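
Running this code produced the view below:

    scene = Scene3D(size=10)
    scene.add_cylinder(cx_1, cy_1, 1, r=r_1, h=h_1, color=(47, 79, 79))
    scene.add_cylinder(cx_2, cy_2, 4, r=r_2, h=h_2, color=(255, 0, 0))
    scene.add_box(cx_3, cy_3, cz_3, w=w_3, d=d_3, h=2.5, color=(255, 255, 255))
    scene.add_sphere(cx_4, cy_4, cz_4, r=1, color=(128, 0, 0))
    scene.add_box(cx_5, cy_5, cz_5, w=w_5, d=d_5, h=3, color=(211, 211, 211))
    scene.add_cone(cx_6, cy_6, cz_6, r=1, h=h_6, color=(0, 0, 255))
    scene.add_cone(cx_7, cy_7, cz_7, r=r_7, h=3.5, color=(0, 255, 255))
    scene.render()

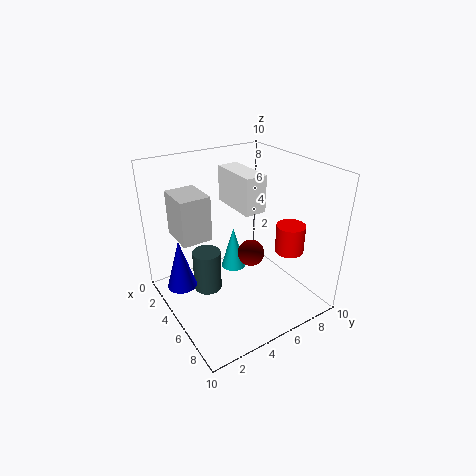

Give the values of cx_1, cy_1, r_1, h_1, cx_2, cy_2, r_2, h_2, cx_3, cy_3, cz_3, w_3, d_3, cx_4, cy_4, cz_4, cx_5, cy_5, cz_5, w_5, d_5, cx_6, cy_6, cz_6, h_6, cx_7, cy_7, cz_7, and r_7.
cx_1 = 4; cy_1 = 3; r_1 = 1; h_1 = 3; cx_2 = 7; cy_2 = 8; r_2 = 1; h_2 = 2; cx_3 = 2.5; cy_3 = 5; cz_3 = 7; w_3 = 3.5; d_3 = 1.5; cx_4 = 4.5; cy_4 = 6.5; cz_4 = 3; cx_5 = 2.5; cy_5 = 1; cz_5 = 5.5; w_5 = 2.5; d_5 = 2; cx_6 = 4; cy_6 = 1; cz_6 = 2; h_6 = 3.5; cx_7 = 2; cy_7 = 6.5; cz_7 = 0.5; r_7 = 1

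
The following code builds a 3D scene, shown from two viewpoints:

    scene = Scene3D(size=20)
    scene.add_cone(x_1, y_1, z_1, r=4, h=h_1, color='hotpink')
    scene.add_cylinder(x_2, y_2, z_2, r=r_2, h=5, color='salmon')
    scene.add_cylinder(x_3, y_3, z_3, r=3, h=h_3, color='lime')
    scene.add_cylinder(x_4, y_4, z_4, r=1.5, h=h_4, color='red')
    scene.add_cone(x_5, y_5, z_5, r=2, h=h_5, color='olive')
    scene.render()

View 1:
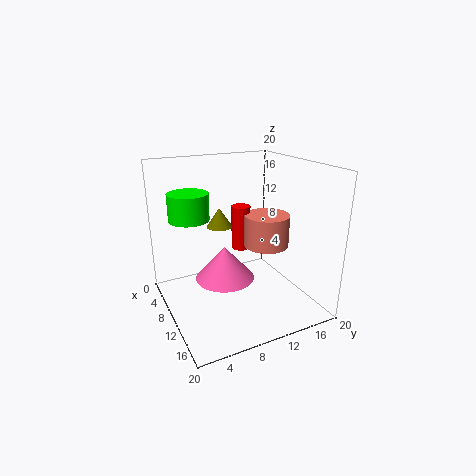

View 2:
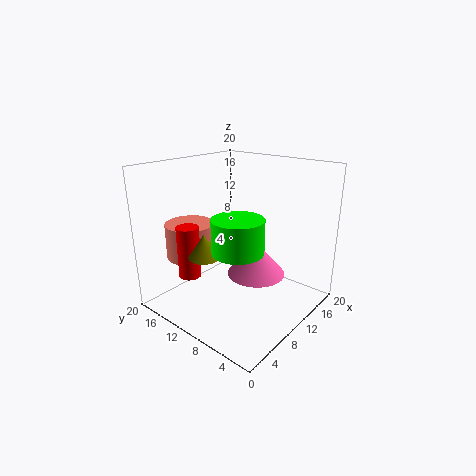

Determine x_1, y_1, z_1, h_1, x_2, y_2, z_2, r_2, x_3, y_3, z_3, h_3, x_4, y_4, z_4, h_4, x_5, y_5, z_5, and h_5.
x_1 = 11, y_1 = 7.5, z_1 = 5, h_1 = 4.5, x_2 = 7, y_2 = 16.5, z_2 = 6.5, r_2 = 3.5, x_3 = 4, y_3 = 5, z_3 = 11.5, h_3 = 4, x_4 = 4, y_4 = 13.5, z_4 = 5.5, h_4 = 7, x_5 = 3.5, y_5 = 10, z_5 = 9.5, h_5 = 3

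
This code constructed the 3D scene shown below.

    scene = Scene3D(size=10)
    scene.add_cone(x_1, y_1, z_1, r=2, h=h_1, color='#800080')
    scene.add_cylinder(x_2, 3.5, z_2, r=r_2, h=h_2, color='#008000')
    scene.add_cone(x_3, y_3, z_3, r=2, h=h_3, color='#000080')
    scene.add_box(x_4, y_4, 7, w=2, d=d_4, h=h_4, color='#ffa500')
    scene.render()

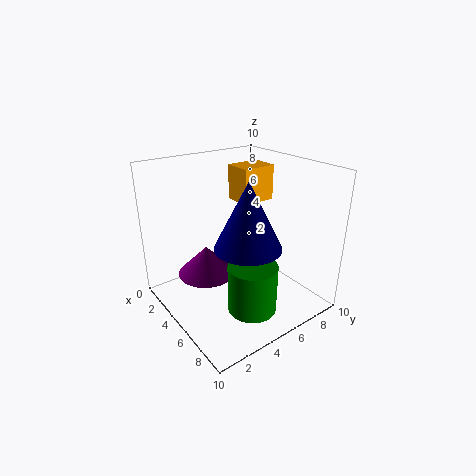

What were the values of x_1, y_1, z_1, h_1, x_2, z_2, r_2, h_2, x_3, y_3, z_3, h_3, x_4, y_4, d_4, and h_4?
x_1 = 4; y_1 = 3; z_1 = 2.5; h_1 = 2; x_2 = 8.5; z_2 = 2; r_2 = 1.5; h_2 = 3; x_3 = 8; y_3 = 3.5; z_3 = 6; h_3 = 4; x_4 = 2.5; y_4 = 6; d_4 = 2.5; h_4 = 2.5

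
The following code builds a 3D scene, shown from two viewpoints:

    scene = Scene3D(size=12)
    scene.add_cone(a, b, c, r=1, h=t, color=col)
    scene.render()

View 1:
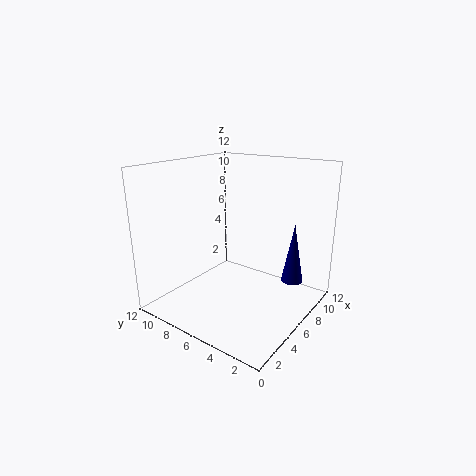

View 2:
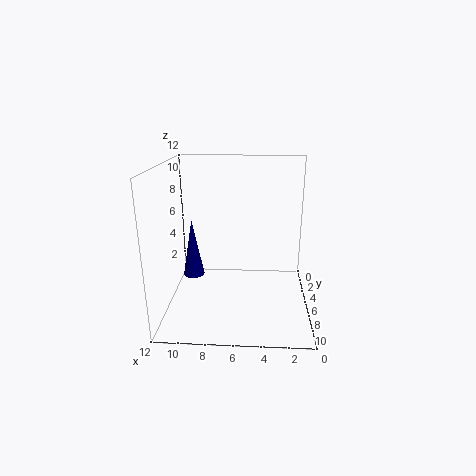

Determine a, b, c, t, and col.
a = 10.5, b = 3, c = 1, t = 5.5, col = 'navy'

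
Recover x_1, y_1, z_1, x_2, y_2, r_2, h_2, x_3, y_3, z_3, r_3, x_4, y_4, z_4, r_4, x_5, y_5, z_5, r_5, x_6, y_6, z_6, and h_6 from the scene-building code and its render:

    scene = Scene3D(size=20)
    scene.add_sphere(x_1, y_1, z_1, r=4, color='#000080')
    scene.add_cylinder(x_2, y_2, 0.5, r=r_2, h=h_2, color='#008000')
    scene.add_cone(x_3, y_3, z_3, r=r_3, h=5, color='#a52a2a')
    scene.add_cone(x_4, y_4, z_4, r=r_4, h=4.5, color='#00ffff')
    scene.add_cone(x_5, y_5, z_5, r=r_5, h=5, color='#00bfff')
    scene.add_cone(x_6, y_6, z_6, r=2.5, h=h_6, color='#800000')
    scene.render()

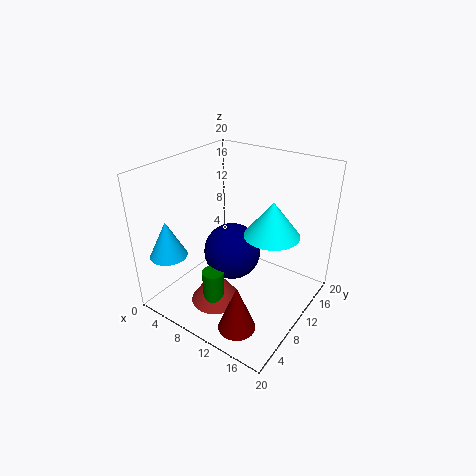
x_1 = 9
y_1 = 10
z_1 = 7.5
x_2 = 9
y_2 = 5.5
r_2 = 1.5
h_2 = 6
x_3 = 8.5
y_3 = 6.5
z_3 = 1
r_3 = 3.5
x_4 = 15.5
y_4 = 9.5
z_4 = 12.5
r_4 = 3.5
x_5 = 3.5
y_5 = 3
z_5 = 8.5
r_5 = 2.5
x_6 = 14
y_6 = 4
z_6 = 0.5
h_6 = 6.5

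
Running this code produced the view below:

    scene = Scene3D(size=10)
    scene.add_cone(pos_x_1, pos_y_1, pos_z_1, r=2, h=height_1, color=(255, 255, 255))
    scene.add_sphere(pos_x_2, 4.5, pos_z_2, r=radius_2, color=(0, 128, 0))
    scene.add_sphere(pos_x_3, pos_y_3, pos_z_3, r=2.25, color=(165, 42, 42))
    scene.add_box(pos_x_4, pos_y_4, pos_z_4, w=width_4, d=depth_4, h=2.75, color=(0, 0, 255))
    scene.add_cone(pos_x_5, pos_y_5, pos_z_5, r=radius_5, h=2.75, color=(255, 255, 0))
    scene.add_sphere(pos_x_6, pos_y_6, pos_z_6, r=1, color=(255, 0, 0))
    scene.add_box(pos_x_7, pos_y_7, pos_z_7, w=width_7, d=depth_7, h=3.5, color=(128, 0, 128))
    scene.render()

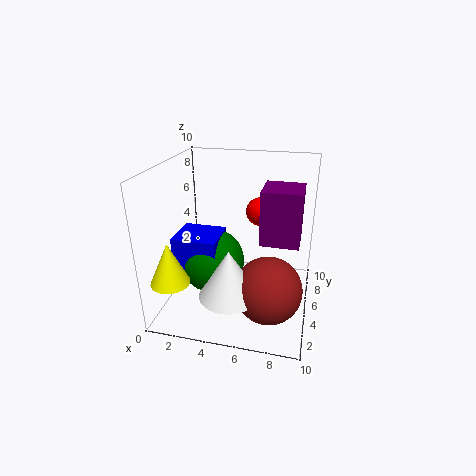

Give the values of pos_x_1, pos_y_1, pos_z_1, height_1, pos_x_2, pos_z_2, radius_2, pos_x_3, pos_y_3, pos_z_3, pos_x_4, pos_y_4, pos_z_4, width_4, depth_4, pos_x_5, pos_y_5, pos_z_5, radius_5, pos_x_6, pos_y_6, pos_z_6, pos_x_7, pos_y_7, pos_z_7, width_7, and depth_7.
pos_x_1 = 5; pos_y_1 = 2.5; pos_z_1 = 2; height_1 = 3.25; pos_x_2 = 3.25; pos_z_2 = 3.25; radius_2 = 2.25; pos_x_3 = 7.5; pos_y_3 = 3.25; pos_z_3 = 2.25; pos_x_4 = 1; pos_y_4 = 2.75; pos_z_4 = 2.75; width_4 = 3; depth_4 = 2.75; pos_x_5 = 1.5; pos_y_5 = 1.25; pos_z_5 = 3.25; radius_5 = 1.25; pos_x_6 = 6.25; pos_y_6 = 6.5; pos_z_6 = 6.5; pos_x_7 = 6.75; pos_y_7 = 3.25; pos_z_7 = 5.5; width_7 = 2.5; depth_7 = 2.5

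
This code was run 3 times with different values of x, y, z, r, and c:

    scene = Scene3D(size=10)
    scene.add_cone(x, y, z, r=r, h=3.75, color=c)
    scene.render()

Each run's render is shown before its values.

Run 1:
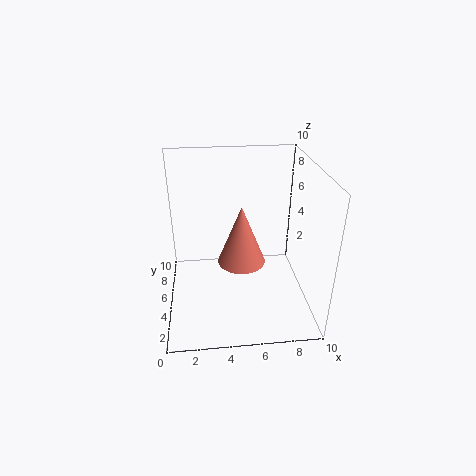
x = 5
y = 3
z = 4.5
r = 1.5
c = 'salmon'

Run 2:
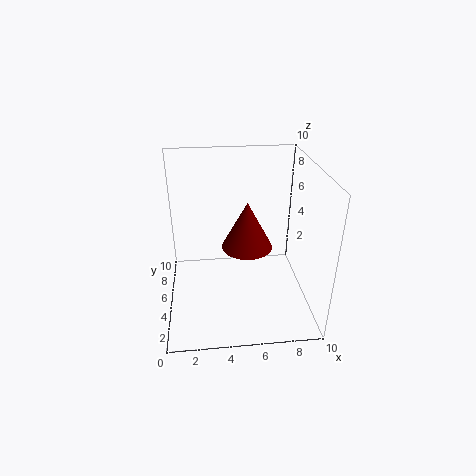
x = 6
y = 7.5
z = 2.75
r = 2
c = 'maroon'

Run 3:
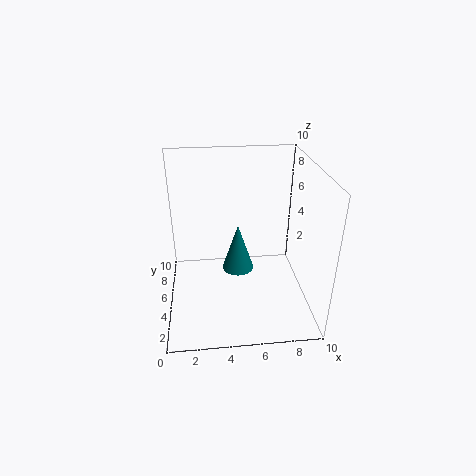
x = 5.25
y = 7.25
z = 1
r = 1.25
c = 'teal'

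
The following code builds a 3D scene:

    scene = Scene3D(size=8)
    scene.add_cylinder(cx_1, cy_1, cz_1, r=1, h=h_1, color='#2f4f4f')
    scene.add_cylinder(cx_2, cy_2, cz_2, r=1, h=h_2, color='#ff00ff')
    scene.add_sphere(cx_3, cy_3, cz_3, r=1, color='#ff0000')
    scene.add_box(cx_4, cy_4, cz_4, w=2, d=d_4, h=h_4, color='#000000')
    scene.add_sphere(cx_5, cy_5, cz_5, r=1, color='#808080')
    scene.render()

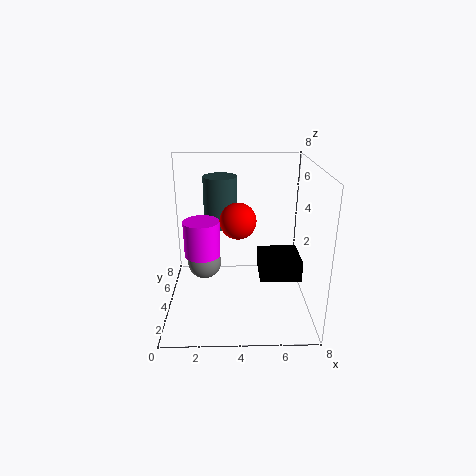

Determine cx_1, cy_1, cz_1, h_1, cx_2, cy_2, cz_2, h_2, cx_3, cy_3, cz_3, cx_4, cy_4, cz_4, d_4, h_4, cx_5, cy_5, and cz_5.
cx_1 = 3
cy_1 = 6
cz_1 = 4
h_1 = 3
cx_2 = 2
cy_2 = 4
cz_2 = 3
h_2 = 2
cx_3 = 4
cy_3 = 4
cz_3 = 5
cx_4 = 5
cy_4 = 1
cz_4 = 3
d_4 = 2
h_4 = 1
cx_5 = 2
cy_5 = 5
cz_5 = 2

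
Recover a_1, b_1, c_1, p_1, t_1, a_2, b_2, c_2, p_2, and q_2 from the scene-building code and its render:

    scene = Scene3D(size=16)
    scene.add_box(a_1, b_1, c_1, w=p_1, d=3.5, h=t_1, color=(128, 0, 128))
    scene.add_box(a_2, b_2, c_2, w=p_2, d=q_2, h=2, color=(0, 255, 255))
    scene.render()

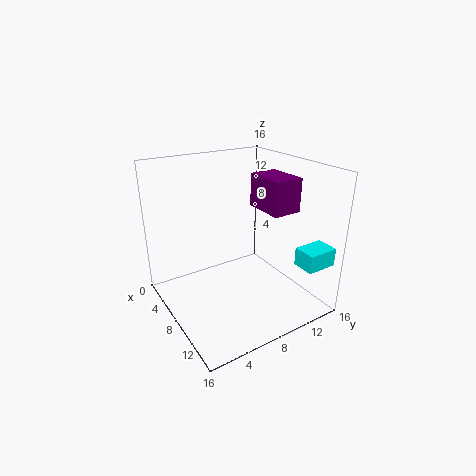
a_1 = 4.5
b_1 = 12
c_1 = 10
p_1 = 5
t_1 = 4
a_2 = 12.5
b_2 = 12.5
c_2 = 5.5
p_2 = 2.5
q_2 = 3.5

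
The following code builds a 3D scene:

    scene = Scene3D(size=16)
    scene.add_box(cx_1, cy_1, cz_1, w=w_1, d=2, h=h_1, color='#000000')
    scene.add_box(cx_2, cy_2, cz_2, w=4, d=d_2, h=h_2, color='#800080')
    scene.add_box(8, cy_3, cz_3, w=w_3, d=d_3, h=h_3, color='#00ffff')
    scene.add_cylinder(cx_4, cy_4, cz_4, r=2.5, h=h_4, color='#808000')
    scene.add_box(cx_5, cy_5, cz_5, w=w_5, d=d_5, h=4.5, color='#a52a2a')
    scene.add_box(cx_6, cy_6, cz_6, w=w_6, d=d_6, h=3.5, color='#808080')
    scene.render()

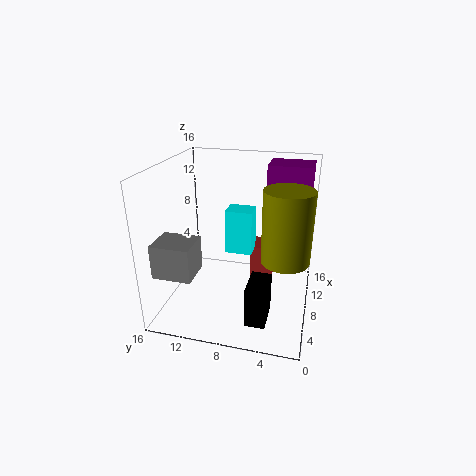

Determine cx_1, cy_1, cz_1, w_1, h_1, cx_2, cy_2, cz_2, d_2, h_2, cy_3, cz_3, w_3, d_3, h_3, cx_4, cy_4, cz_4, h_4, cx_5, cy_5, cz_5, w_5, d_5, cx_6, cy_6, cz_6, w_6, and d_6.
cx_1 = 0.5, cy_1 = 3.5, cz_1 = 2.5, w_1 = 3.5, h_1 = 4, cx_2 = 11, cy_2 = 0.5, cz_2 = 13, d_2 = 5, h_2 = 2.5, cy_3 = 6.5, cz_3 = 6, w_3 = 2.5, d_3 = 3, h_3 = 5, cx_4 = 6, cy_4 = 2.5, cz_4 = 7, h_4 = 7.5, cx_5 = 10, cy_5 = 4.5, cz_5 = 1.5, w_5 = 3, d_5 = 2.5, cx_6 = 1, cy_6 = 11, cz_6 = 6, w_6 = 3.5, d_6 = 4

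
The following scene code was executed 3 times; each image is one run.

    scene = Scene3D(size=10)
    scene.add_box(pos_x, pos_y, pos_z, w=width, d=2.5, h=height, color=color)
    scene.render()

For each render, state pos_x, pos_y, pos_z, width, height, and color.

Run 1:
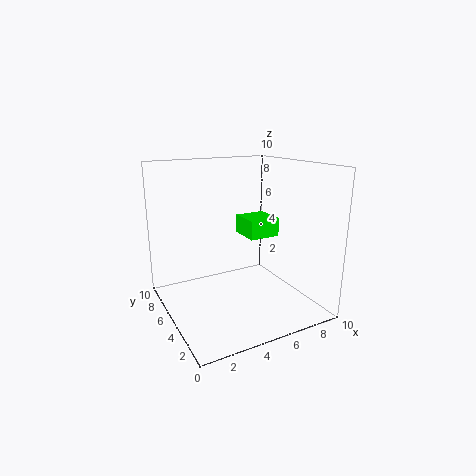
pos_x = 7
pos_y = 6.5
pos_z = 4
width = 2.5
height = 1.5
color = 'lime'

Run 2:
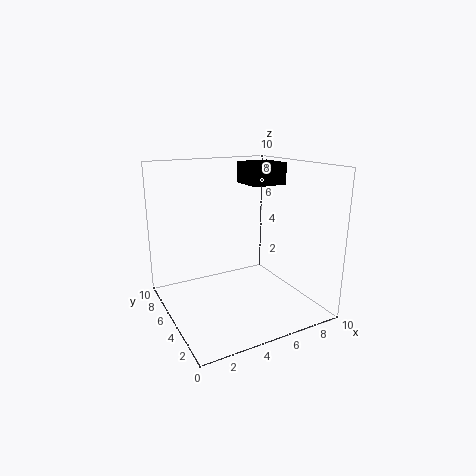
pos_x = 6
pos_y = 4.5
pos_z = 8.5
width = 2.5
height = 1.5
color = 'black'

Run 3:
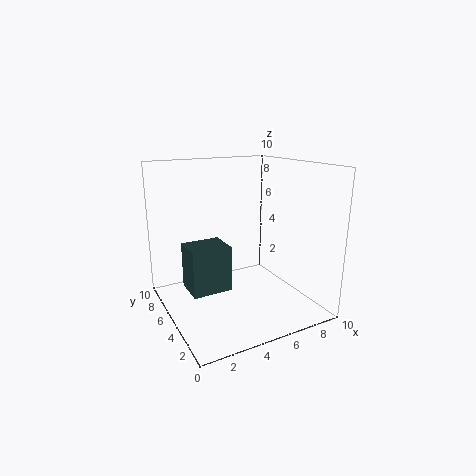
pos_x = 2
pos_y = 6
pos_z = 0.5
width = 3
height = 3.5
color = 'darkslategray'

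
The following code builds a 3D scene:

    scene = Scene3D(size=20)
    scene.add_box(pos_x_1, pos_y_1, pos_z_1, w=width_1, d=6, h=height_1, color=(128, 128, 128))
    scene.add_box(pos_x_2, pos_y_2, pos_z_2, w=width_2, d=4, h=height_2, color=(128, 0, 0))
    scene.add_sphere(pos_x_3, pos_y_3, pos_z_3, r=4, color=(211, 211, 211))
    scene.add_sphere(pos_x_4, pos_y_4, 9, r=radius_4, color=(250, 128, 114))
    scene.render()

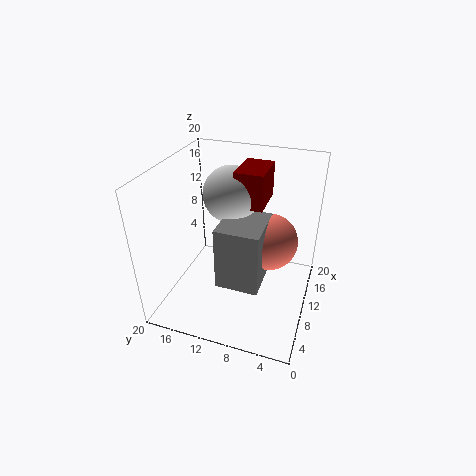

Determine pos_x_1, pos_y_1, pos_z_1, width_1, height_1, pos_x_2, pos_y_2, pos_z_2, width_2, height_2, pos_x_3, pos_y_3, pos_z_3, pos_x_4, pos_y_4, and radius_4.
pos_x_1 = 6
pos_y_1 = 6
pos_z_1 = 4
width_1 = 7
height_1 = 9
pos_x_2 = 11
pos_y_2 = 7
pos_z_2 = 14
width_2 = 6
height_2 = 5
pos_x_3 = 13
pos_y_3 = 12
pos_z_3 = 15
pos_x_4 = 12
pos_y_4 = 6
radius_4 = 4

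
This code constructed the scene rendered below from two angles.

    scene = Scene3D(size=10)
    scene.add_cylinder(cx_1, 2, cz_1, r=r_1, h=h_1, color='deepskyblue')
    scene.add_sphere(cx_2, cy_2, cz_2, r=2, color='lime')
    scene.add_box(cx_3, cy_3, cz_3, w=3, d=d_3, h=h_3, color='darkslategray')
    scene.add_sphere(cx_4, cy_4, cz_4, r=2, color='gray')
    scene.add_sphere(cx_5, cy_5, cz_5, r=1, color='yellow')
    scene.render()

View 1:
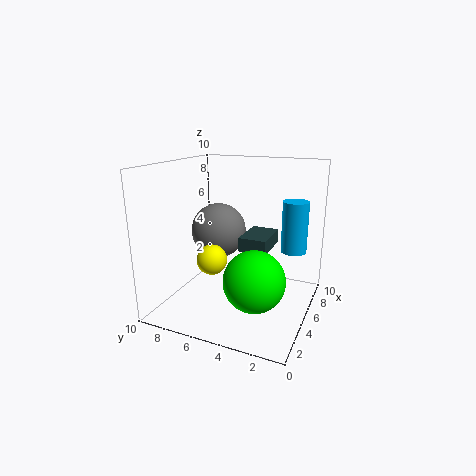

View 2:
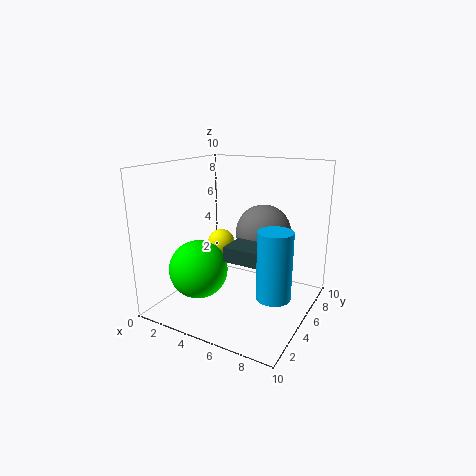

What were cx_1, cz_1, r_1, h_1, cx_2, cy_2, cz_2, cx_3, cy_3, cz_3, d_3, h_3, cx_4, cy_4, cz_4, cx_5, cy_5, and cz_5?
cx_1 = 9, cz_1 = 3, r_1 = 1, h_1 = 4, cx_2 = 3, cy_2 = 3, cz_2 = 3, cx_3 = 5, cy_3 = 3, cz_3 = 4, d_3 = 2, h_3 = 1, cx_4 = 6, cy_4 = 7, cz_4 = 5, cx_5 = 3, cy_5 = 6, cz_5 = 4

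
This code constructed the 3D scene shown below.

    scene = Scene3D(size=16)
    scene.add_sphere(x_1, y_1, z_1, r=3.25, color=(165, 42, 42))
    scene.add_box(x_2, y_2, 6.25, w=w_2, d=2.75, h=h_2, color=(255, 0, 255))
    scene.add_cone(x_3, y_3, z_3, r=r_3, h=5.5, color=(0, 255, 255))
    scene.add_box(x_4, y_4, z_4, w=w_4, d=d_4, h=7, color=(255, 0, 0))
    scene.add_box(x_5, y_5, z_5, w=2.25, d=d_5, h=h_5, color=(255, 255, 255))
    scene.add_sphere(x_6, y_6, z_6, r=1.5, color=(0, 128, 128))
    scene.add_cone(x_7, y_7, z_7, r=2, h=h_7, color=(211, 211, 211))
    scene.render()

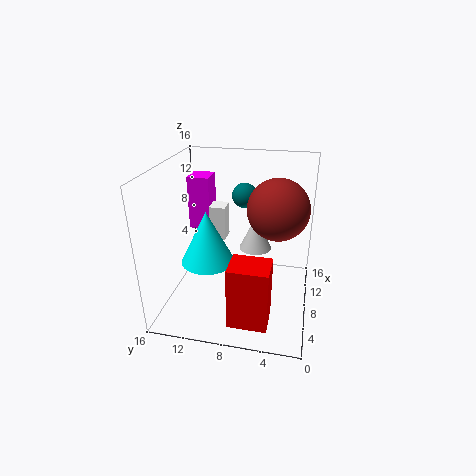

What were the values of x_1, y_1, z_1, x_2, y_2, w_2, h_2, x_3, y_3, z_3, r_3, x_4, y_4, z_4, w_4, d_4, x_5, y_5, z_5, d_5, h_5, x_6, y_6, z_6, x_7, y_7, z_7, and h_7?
x_1 = 8
y_1 = 3.75
z_1 = 11.75
x_2 = 12.75
y_2 = 12.75
w_2 = 3
h_2 = 6.75
x_3 = 4.75
y_3 = 10.5
z_3 = 6.75
r_3 = 2.75
x_4 = 2.25
y_4 = 3.75
z_4 = 0.25
w_4 = 3.5
d_4 = 4.25
x_5 = 11.75
y_5 = 10.5
z_5 = 5.5
d_5 = 2
h_5 = 4.25
x_6 = 12.75
y_6 = 8.25
z_6 = 11.25
x_7 = 12.5
y_7 = 6.75
z_7 = 4.5
h_7 = 4.25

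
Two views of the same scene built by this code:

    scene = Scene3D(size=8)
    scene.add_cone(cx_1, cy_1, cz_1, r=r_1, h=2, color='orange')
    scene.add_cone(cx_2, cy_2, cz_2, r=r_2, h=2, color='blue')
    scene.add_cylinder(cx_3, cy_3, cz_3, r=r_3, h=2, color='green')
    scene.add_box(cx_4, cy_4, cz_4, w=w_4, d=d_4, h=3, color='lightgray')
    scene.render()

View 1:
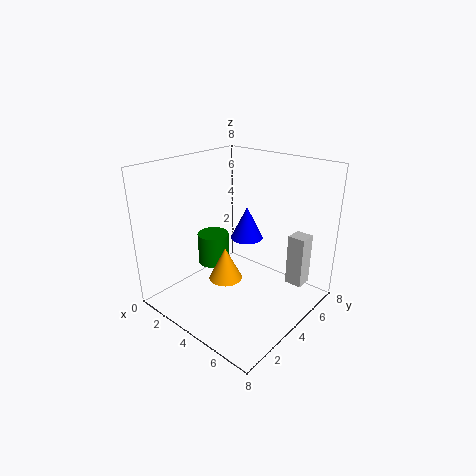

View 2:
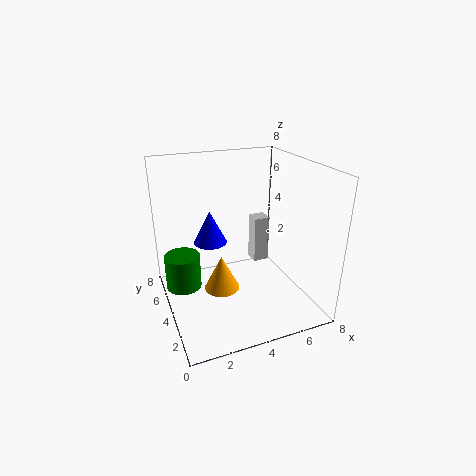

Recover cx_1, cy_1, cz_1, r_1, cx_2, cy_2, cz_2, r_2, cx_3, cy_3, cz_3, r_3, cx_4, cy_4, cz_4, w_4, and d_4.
cx_1 = 3
cy_1 = 4
cz_1 = 1
r_1 = 1
cx_2 = 3
cy_2 = 6
cz_2 = 3
r_2 = 1
cx_3 = 1
cy_3 = 5
cz_3 = 1
r_3 = 1
cx_4 = 6
cy_4 = 6
cz_4 = 1
w_4 = 1
d_4 = 1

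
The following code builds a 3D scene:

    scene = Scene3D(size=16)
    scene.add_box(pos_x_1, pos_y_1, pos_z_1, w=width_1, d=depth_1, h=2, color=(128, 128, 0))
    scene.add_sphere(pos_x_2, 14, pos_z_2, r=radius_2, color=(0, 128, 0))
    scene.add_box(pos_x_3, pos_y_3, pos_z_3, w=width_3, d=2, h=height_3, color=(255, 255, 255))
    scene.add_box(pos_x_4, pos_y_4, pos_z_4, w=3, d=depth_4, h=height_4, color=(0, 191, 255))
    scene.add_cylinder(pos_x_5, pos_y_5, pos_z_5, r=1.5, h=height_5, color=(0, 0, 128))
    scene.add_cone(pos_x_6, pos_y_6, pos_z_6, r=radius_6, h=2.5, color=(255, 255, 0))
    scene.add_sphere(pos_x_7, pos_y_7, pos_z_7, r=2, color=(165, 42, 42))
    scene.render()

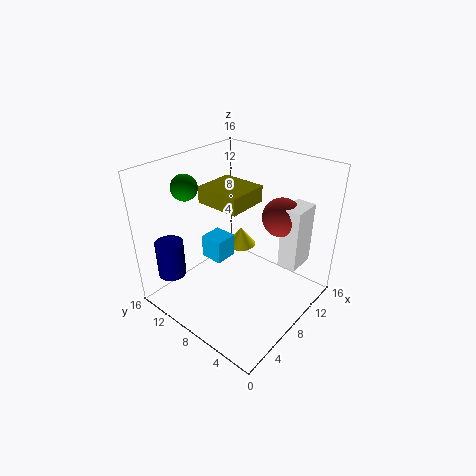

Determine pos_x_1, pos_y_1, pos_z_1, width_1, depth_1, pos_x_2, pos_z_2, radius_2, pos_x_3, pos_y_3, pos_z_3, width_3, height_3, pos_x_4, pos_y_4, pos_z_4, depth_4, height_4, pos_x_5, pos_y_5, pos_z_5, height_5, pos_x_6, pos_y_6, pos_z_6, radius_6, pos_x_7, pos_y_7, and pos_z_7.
pos_x_1 = 8; pos_y_1 = 8.5; pos_z_1 = 10.5; width_1 = 5; depth_1 = 5.5; pos_x_2 = 6; pos_z_2 = 13; radius_2 = 1.5; pos_x_3 = 8.5; pos_y_3 = 1; pos_z_3 = 6.5; width_3 = 3; height_3 = 6.5; pos_x_4 = 9; pos_y_4 = 12; pos_z_4 = 2; depth_4 = 3; height_4 = 3; pos_x_5 = 2; pos_y_5 = 12.5; pos_z_5 = 4.5; height_5 = 4; pos_x_6 = 14; pos_y_6 = 12.5; pos_z_6 = 2.5; radius_6 = 2; pos_x_7 = 9.5; pos_y_7 = 3.5; pos_z_7 = 11.5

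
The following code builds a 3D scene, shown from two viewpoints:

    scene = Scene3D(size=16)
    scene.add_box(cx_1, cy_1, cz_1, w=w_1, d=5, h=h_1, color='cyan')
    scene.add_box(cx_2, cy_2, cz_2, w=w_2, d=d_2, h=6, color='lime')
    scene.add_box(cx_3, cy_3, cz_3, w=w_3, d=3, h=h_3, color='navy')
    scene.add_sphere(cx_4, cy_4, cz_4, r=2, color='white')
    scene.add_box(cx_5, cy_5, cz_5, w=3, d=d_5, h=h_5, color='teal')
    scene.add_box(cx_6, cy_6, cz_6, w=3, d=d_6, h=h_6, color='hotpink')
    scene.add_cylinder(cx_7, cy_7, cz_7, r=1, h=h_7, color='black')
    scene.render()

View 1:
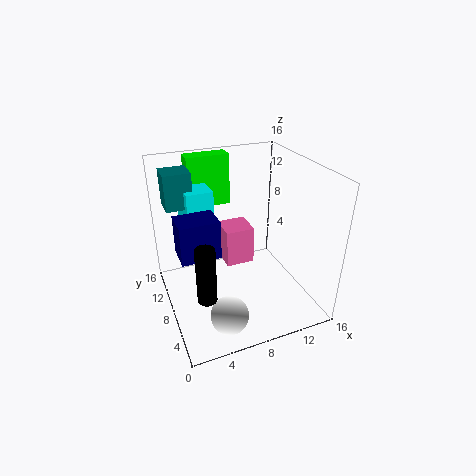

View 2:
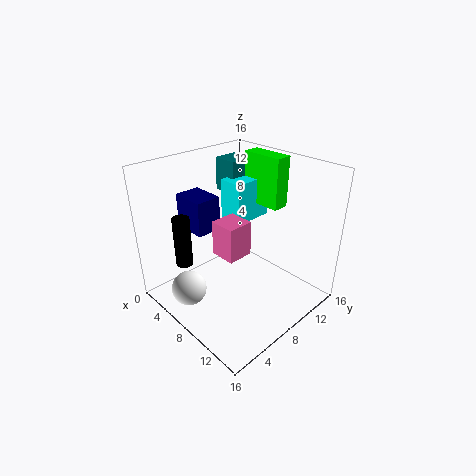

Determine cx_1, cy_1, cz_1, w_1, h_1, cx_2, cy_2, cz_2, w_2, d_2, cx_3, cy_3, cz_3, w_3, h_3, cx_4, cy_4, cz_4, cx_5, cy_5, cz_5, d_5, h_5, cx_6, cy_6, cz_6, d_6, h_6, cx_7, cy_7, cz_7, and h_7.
cx_1 = 3, cy_1 = 10, cz_1 = 8, w_1 = 3, h_1 = 5, cx_2 = 4, cy_2 = 13, cz_2 = 10, w_2 = 5, d_2 = 2, cx_3 = 1, cy_3 = 5, cz_3 = 8, w_3 = 4, h_3 = 4, cx_4 = 5, cy_4 = 3, cz_4 = 2, cx_5 = 1, cy_5 = 11, cz_5 = 11, d_5 = 3, h_5 = 4, cx_6 = 6, cy_6 = 6, cz_6 = 6, d_6 = 3, h_6 = 4, cx_7 = 3, cy_7 = 4, cz_7 = 4, h_7 = 6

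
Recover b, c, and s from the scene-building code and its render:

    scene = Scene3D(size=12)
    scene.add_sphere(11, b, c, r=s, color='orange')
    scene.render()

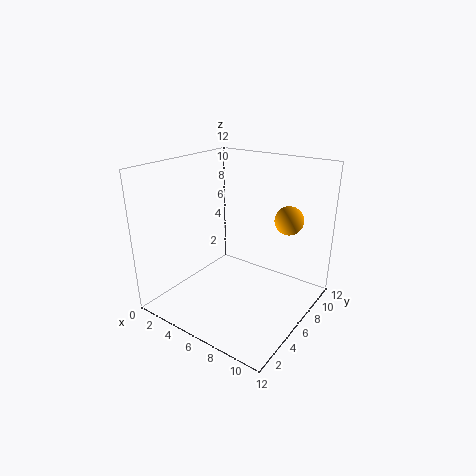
b = 5; c = 9; s = 1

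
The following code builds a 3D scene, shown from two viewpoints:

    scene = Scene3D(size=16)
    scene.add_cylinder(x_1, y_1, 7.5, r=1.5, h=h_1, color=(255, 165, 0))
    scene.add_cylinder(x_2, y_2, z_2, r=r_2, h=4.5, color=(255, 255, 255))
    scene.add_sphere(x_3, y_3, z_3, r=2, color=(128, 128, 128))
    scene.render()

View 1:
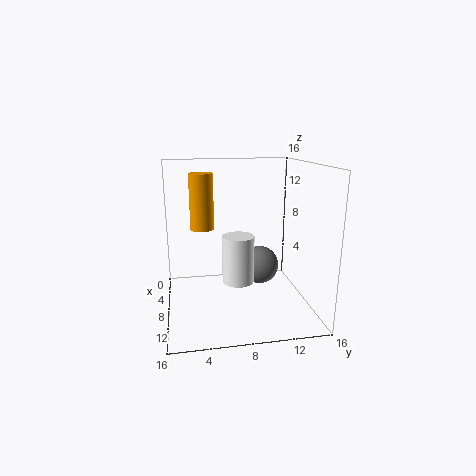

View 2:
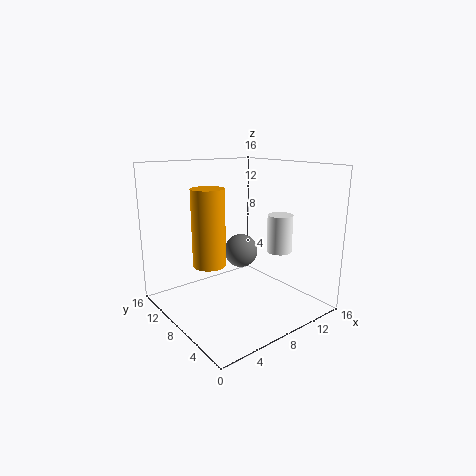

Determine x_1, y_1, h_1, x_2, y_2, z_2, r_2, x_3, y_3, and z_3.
x_1 = 2
y_1 = 4.5
h_1 = 7
x_2 = 13.5
y_2 = 7
z_2 = 5.5
r_2 = 1.5
x_3 = 10
y_3 = 10
z_3 = 5.5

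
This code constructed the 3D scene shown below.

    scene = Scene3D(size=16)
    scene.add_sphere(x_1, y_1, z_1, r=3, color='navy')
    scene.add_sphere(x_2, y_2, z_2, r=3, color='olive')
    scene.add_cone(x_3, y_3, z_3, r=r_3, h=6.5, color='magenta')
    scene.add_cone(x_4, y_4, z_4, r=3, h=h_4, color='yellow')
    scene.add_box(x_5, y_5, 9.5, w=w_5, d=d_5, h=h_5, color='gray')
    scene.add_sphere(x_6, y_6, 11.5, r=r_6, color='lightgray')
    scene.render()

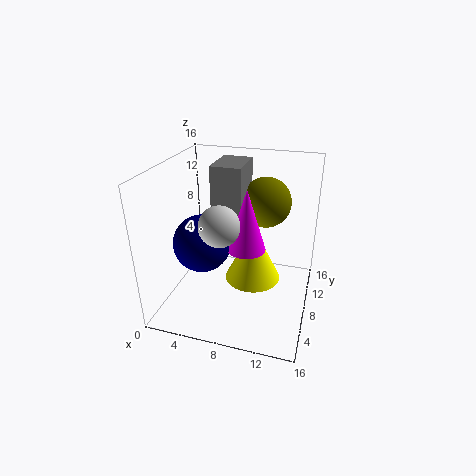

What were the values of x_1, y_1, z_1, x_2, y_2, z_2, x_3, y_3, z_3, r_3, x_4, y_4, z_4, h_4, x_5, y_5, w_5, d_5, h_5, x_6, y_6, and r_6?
x_1 = 5, y_1 = 5, z_1 = 8.5, x_2 = 10, y_2 = 13, z_2 = 10.5, x_3 = 9.5, y_3 = 6, z_3 = 8, r_3 = 2, x_4 = 10, y_4 = 7, z_4 = 4, h_4 = 6, x_5 = 4.5, y_5 = 9, w_5 = 3.5, d_5 = 5, h_5 = 6, x_6 = 7.5, y_6 = 3.5, r_6 = 2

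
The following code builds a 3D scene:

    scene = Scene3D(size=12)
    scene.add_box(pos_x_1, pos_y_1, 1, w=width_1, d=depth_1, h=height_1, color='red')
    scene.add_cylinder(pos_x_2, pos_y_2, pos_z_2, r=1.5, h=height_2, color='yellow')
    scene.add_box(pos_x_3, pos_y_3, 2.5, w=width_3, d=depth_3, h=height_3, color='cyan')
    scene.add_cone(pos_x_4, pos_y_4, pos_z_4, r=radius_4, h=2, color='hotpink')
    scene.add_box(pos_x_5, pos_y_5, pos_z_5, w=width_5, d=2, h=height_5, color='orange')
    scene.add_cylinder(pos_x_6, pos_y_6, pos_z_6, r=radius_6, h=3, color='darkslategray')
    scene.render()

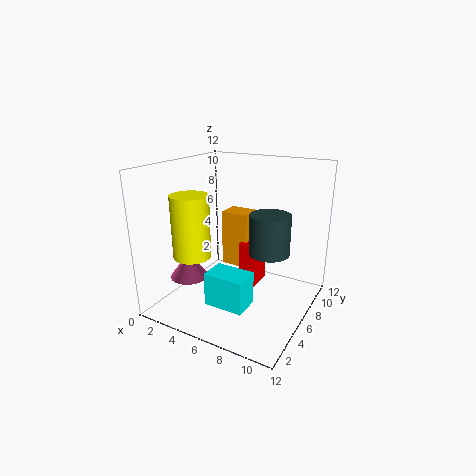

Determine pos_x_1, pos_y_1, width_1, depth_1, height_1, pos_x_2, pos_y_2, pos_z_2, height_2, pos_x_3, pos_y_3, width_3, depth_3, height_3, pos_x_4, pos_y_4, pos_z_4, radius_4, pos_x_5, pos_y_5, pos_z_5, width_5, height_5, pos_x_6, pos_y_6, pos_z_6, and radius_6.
pos_x_1 = 5.5; pos_y_1 = 7; width_1 = 1.5; depth_1 = 2.5; height_1 = 4; pos_x_2 = 3.5; pos_y_2 = 3; pos_z_2 = 5; height_2 = 5; pos_x_3 = 6; pos_y_3 = 1; width_3 = 3; depth_3 = 2; height_3 = 2.5; pos_x_4 = 3.5; pos_y_4 = 2.5; pos_z_4 = 3.5; radius_4 = 1.5; pos_x_5 = 3.5; pos_y_5 = 7.5; pos_z_5 = 2.5; width_5 = 2.5; height_5 = 5; pos_x_6 = 9.5; pos_y_6 = 4.5; pos_z_6 = 6; radius_6 = 1.5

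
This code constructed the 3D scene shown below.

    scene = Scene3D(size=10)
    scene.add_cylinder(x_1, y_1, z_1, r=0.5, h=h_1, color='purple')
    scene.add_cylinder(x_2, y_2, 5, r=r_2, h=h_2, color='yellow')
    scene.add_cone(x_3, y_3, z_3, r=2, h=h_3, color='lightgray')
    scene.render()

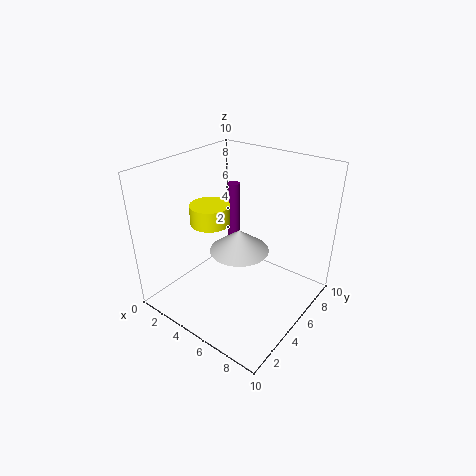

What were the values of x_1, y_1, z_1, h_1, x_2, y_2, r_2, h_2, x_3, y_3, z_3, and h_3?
x_1 = 1.5; y_1 = 9; z_1 = 2; h_1 = 5; x_2 = 2; y_2 = 5.5; r_2 = 1.5; h_2 = 1.5; x_3 = 5.5; y_3 = 4.5; z_3 = 4.5; h_3 = 1.5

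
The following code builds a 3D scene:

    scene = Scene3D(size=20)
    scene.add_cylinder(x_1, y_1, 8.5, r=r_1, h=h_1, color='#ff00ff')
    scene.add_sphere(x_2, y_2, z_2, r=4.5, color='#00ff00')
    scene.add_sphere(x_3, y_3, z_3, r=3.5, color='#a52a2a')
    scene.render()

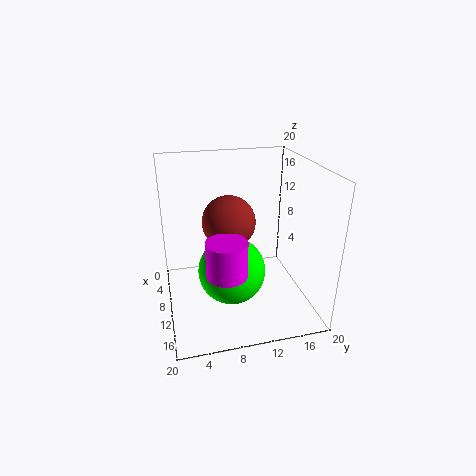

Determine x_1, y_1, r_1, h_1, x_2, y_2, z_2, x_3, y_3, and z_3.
x_1 = 16.5; y_1 = 7; r_1 = 2.5; h_1 = 4.5; x_2 = 12.5; y_2 = 8.5; z_2 = 6.5; x_3 = 11; y_3 = 8.5; z_3 = 13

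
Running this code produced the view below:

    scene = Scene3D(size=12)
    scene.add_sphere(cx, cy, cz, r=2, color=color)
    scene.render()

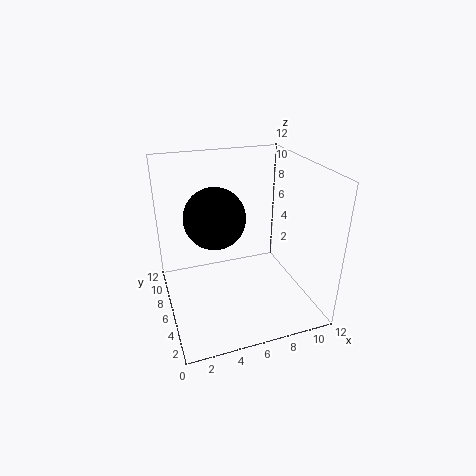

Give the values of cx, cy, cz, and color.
cx = 3
cy = 2
cz = 10
color = 'black'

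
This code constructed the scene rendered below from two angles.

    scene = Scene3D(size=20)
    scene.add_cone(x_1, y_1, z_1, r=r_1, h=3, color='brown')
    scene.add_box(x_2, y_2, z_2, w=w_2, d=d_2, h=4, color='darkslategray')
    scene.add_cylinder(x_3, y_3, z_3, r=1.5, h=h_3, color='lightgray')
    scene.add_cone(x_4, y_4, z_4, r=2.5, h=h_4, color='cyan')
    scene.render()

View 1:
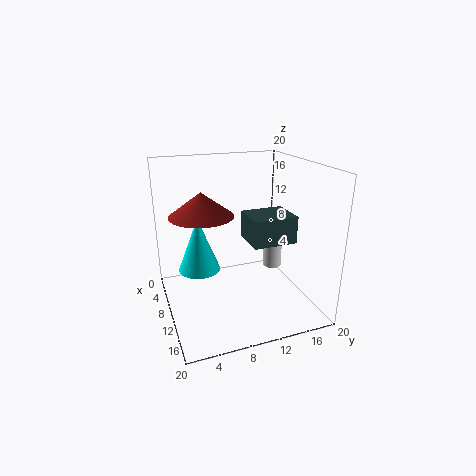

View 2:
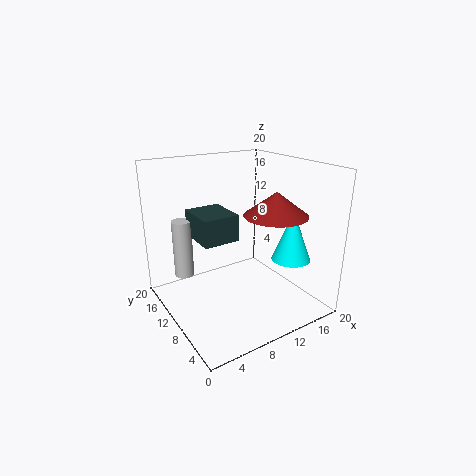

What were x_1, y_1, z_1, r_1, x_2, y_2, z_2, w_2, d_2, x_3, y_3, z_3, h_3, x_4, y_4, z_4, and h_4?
x_1 = 12, y_1 = 4.5, z_1 = 14.5, r_1 = 4, x_2 = 6, y_2 = 12, z_2 = 8.5, w_2 = 5.5, d_2 = 6.5, x_3 = 5, y_3 = 18, z_3 = 2, h_3 = 9, x_4 = 14, y_4 = 3.5, z_4 = 8.5, h_4 = 6.5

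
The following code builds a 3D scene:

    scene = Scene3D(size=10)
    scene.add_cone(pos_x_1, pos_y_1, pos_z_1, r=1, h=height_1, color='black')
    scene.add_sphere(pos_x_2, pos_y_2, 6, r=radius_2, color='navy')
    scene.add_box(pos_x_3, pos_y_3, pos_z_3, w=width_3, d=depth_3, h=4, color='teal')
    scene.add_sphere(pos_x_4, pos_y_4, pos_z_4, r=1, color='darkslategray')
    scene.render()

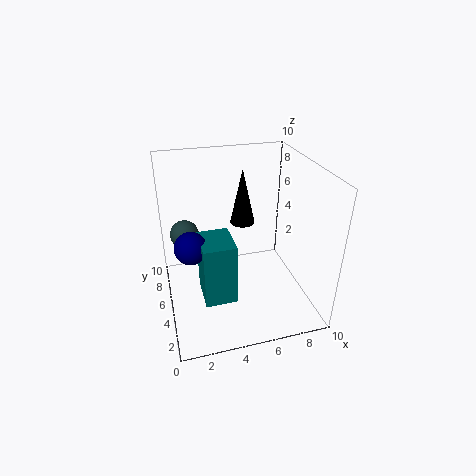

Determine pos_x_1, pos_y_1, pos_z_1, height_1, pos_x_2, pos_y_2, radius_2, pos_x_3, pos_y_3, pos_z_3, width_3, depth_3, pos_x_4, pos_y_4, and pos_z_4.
pos_x_1 = 6.5
pos_y_1 = 9
pos_z_1 = 4
height_1 = 4.5
pos_x_2 = 1.5
pos_y_2 = 3
radius_2 = 1
pos_x_3 = 2
pos_y_3 = 1.5
pos_z_3 = 2.5
width_3 = 2
depth_3 = 2.5
pos_x_4 = 1.5
pos_y_4 = 6.5
pos_z_4 = 5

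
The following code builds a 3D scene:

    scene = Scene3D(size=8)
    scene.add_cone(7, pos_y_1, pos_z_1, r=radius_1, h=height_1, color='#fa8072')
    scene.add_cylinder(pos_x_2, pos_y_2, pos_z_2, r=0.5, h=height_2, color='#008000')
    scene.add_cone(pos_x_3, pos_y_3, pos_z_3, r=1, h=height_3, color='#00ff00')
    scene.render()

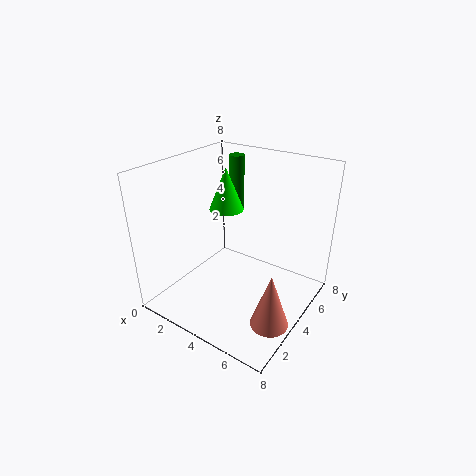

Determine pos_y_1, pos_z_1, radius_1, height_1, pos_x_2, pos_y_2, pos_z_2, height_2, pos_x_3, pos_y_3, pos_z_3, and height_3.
pos_y_1 = 2.5, pos_z_1 = 0.5, radius_1 = 1, height_1 = 3, pos_x_2 = 1.5, pos_y_2 = 7.5, pos_z_2 = 4, height_2 = 3.5, pos_x_3 = 2.5, pos_y_3 = 5, pos_z_3 = 5, height_3 = 2.5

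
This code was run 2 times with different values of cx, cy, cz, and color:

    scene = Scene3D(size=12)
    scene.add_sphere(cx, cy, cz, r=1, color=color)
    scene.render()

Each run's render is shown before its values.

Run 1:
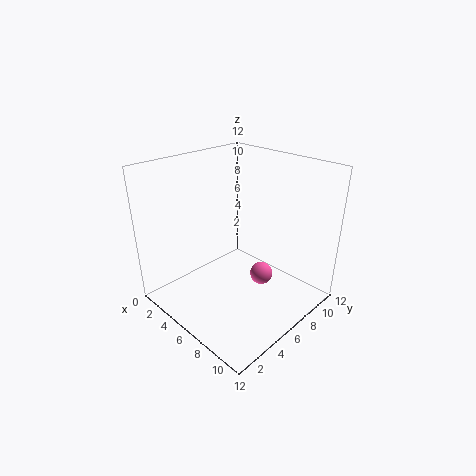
cx = 7
cy = 8
cz = 2
color = 'hotpink'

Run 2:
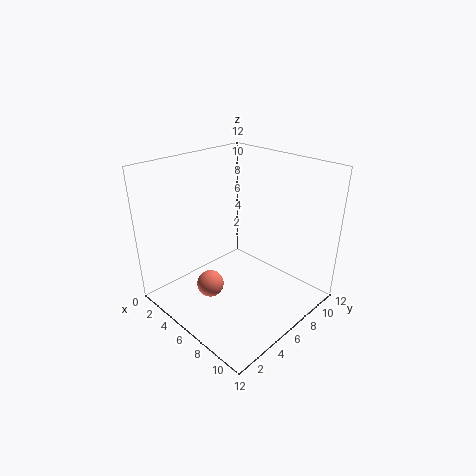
cx = 7
cy = 2
cz = 4
color = 'salmon'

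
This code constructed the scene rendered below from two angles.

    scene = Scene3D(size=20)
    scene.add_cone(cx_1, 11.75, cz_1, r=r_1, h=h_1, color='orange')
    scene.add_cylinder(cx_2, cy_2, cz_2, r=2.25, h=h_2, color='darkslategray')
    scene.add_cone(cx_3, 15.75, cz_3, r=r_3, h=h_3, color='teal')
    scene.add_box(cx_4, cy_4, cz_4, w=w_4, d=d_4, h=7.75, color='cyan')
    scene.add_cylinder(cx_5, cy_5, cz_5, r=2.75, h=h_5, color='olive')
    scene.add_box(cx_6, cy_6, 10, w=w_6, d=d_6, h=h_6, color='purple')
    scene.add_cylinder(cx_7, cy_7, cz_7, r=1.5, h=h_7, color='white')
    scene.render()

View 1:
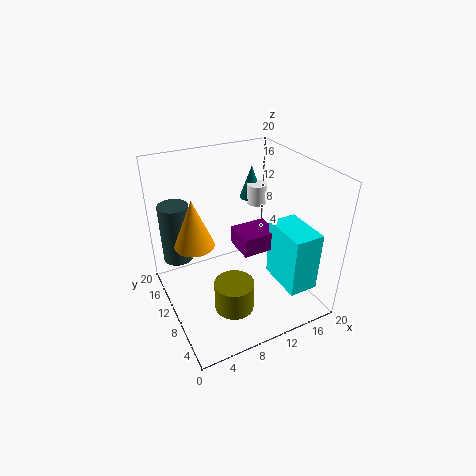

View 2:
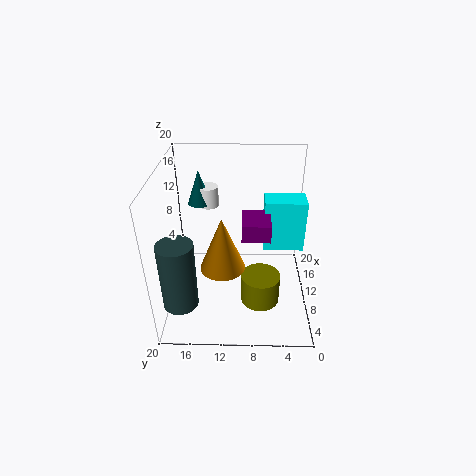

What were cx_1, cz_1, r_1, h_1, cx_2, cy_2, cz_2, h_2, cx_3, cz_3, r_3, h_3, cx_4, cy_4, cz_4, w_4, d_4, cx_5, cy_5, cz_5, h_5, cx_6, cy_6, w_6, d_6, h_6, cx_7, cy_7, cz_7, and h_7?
cx_1 = 4.25
cz_1 = 9.5
r_1 = 2.75
h_1 = 6.75
cx_2 = 3.25
cy_2 = 17.25
cz_2 = 4.25
h_2 = 9
cx_3 = 15.25
cz_3 = 12.75
r_3 = 1.75
h_3 = 5
cx_4 = 12.5
cy_4 = 0.25
cz_4 = 6.25
w_4 = 3.75
d_4 = 6
cx_5 = 7.75
cy_5 = 6.75
cz_5 = 1
h_5 = 4.25
cx_6 = 8.75
cy_6 = 5.5
w_6 = 4.75
d_6 = 4
h_6 = 2.5
cx_7 = 15.5
cy_7 = 14.5
cz_7 = 12.25
h_7 = 3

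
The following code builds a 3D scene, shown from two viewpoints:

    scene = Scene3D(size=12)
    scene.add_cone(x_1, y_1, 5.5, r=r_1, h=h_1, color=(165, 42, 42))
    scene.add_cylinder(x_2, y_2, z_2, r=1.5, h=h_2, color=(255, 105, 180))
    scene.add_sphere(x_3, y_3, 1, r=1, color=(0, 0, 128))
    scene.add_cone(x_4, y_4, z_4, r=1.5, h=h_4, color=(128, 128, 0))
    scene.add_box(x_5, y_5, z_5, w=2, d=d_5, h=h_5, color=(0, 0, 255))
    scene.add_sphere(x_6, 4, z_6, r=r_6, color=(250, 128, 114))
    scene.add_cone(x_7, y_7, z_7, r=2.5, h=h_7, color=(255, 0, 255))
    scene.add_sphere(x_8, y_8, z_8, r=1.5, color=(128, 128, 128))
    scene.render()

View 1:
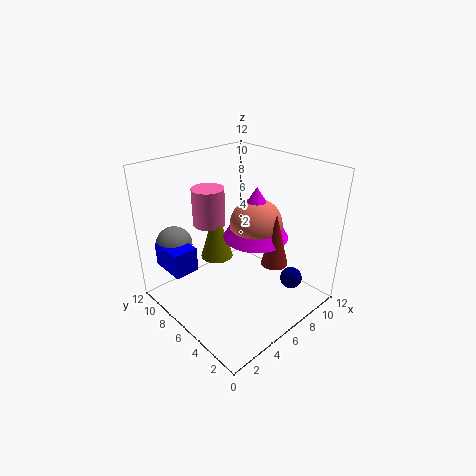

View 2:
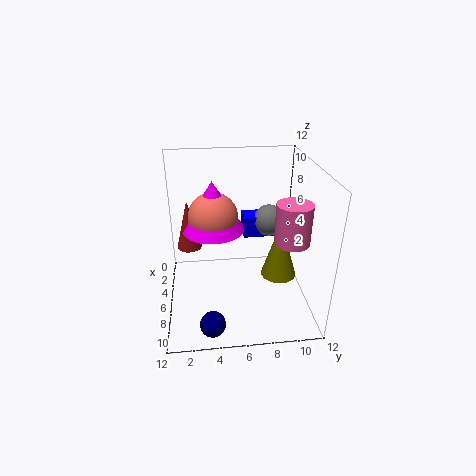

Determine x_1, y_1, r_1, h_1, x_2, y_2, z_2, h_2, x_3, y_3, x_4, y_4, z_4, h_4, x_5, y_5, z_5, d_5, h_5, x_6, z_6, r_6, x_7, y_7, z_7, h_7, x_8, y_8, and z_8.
x_1 = 6; y_1 = 2; r_1 = 1; h_1 = 4; x_2 = 6.5; y_2 = 10.5; z_2 = 5.5; h_2 = 3.5; x_3 = 10.5; y_3 = 3.5; x_4 = 6.5; y_4 = 9.5; z_4 = 2.5; h_4 = 5; x_5 = 0.5; y_5 = 7; z_5 = 4; d_5 = 3; h_5 = 2; x_6 = 6; z_6 = 8; r_6 = 2; x_7 = 6; y_7 = 4; z_7 = 7; h_7 = 4; x_8 = 2; y_8 = 9.5; z_8 = 5.5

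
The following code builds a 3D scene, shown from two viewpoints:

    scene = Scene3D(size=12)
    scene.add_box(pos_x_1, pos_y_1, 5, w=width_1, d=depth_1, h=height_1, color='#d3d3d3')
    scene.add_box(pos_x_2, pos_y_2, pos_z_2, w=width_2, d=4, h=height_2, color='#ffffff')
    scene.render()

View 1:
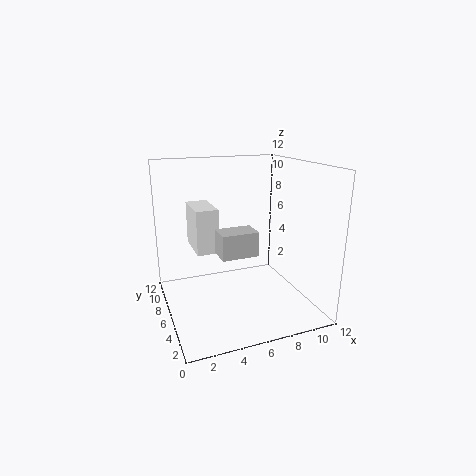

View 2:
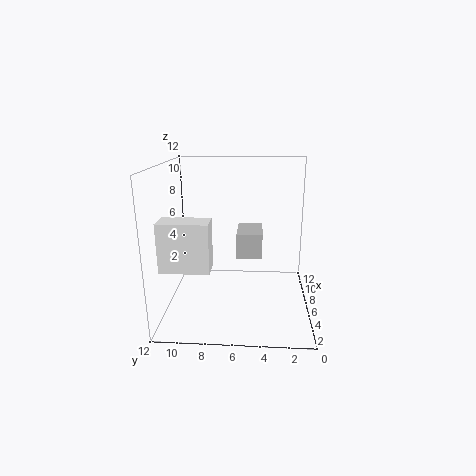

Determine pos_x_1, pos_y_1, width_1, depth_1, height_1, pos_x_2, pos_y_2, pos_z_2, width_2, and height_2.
pos_x_1 = 4
pos_y_1 = 4
width_1 = 3
depth_1 = 2
height_1 = 2
pos_x_2 = 3
pos_y_2 = 8
pos_z_2 = 4
width_2 = 2
height_2 = 4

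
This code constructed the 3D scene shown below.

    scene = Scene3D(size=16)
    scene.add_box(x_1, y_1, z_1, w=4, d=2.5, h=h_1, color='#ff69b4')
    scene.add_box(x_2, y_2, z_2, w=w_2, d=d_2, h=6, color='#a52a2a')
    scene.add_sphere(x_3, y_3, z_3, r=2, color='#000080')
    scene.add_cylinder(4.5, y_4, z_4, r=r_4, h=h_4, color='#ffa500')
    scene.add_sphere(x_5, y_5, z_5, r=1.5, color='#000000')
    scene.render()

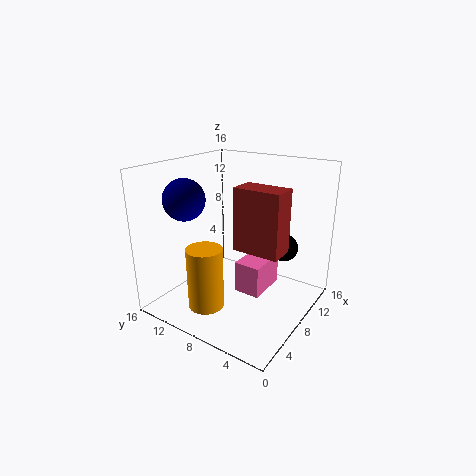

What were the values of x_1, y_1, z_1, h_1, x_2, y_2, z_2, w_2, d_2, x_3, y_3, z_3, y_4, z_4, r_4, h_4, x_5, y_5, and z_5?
x_1 = 3; y_1 = 2.5; z_1 = 5; h_1 = 3; x_2 = 3.5; y_2 = 1; z_2 = 9; w_2 = 2.5; d_2 = 4.5; x_3 = 2; y_3 = 10; z_3 = 13.5; y_4 = 10; z_4 = 0.5; r_4 = 2; h_4 = 7; x_5 = 10.5; y_5 = 3.5; z_5 = 7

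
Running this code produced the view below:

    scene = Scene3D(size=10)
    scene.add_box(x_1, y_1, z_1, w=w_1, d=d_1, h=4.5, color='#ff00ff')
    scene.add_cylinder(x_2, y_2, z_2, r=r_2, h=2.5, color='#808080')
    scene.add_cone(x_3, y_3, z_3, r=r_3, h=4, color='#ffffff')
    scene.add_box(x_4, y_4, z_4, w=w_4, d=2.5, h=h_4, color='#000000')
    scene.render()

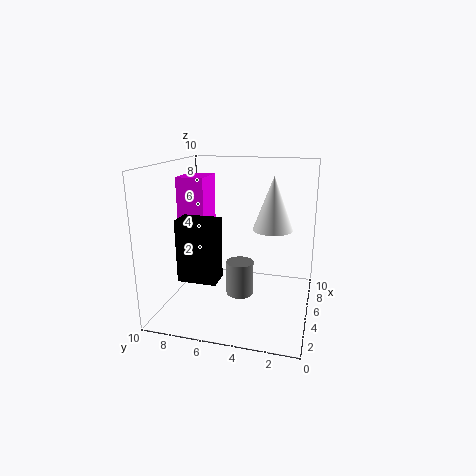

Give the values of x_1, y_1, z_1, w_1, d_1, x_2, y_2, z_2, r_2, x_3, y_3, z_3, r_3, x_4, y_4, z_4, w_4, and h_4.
x_1 = 5
y_1 = 7.5
z_1 = 4.5
w_1 = 2.5
d_1 = 2
x_2 = 5.5
y_2 = 5
z_2 = 0.5
r_2 = 1
x_3 = 7.5
y_3 = 3
z_3 = 5
r_3 = 1.5
x_4 = 1.5
y_4 = 5.5
z_4 = 3
w_4 = 1.5
h_4 = 4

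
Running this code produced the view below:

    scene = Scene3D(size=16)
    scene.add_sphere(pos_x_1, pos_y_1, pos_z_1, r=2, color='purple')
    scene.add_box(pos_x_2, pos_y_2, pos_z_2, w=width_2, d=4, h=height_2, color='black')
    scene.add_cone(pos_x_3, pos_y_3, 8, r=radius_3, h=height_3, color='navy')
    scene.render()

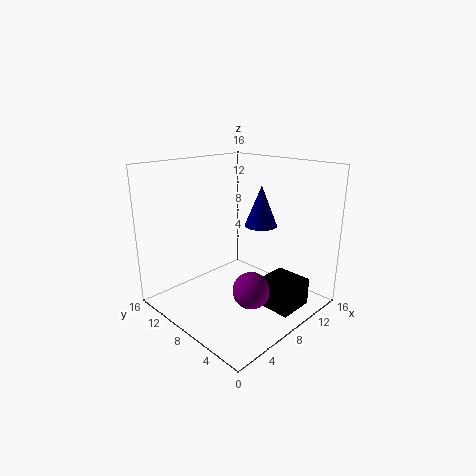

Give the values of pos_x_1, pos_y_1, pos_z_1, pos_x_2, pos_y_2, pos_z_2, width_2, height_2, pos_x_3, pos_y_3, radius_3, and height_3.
pos_x_1 = 7, pos_y_1 = 5, pos_z_1 = 3, pos_x_2 = 8, pos_y_2 = 1, pos_z_2 = 1, width_2 = 4, height_2 = 3, pos_x_3 = 13, pos_y_3 = 9, radius_3 = 2, height_3 = 5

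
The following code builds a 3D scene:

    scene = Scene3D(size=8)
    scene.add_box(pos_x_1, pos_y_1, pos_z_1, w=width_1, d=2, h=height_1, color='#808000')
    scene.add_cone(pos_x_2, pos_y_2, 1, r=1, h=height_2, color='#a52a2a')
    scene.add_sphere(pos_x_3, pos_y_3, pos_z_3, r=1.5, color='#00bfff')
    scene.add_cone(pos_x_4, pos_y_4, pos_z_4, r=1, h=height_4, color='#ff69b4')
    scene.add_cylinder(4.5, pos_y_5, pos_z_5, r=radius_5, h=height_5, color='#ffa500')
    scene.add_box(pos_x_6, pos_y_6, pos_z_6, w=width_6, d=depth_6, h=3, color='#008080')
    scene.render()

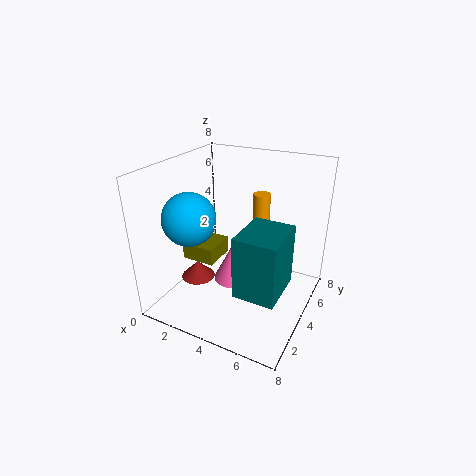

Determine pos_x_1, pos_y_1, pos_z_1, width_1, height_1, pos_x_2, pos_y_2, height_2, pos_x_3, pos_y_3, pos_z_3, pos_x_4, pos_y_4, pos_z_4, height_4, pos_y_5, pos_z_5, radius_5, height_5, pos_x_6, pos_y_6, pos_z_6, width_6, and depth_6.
pos_x_1 = 0.5
pos_y_1 = 3.5
pos_z_1 = 2
width_1 = 2
height_1 = 1
pos_x_2 = 1.5
pos_y_2 = 3.5
height_2 = 1
pos_x_3 = 1.5
pos_y_3 = 3
pos_z_3 = 5
pos_x_4 = 4.5
pos_y_4 = 2.5
pos_z_4 = 2.5
height_4 = 2
pos_y_5 = 6
pos_z_5 = 3
radius_5 = 0.5
height_5 = 3
pos_x_6 = 5.5
pos_y_6 = 0.5
pos_z_6 = 3
width_6 = 2
depth_6 = 2.5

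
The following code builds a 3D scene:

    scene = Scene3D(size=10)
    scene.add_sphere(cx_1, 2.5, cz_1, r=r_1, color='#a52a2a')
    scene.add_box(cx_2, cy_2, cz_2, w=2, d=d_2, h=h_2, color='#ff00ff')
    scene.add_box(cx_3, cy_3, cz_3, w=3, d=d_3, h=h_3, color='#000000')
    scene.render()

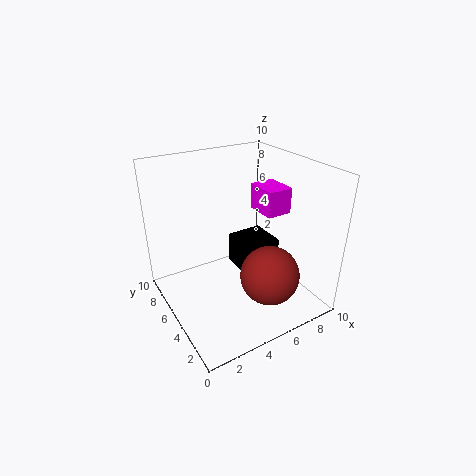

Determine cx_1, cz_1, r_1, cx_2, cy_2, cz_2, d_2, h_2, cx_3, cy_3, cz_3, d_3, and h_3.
cx_1 = 6
cz_1 = 3
r_1 = 2
cx_2 = 8
cy_2 = 5.5
cz_2 = 5.5
d_2 = 2.5
h_2 = 2
cx_3 = 6.5
cy_3 = 6
cz_3 = 0.5
d_3 = 3
h_3 = 2.5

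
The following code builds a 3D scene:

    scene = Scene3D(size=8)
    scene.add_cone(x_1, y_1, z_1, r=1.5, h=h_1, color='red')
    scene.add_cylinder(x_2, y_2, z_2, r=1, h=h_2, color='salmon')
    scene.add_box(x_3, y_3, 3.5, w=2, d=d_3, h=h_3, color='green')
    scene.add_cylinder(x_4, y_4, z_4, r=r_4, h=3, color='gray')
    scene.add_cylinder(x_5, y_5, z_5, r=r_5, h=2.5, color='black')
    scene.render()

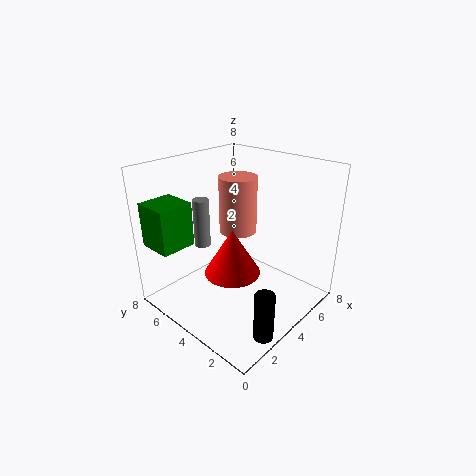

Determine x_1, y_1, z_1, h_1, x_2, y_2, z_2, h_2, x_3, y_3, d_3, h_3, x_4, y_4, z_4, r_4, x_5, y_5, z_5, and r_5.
x_1 = 3; y_1 = 3.5; z_1 = 2.5; h_1 = 2.5; x_2 = 4; y_2 = 4; z_2 = 4.5; h_2 = 3; x_3 = 0.5; y_3 = 6; d_3 = 2; h_3 = 2.5; x_4 = 4; y_4 = 7; z_4 = 2.5; r_4 = 0.5; x_5 = 2; y_5 = 0.5; z_5 = 0.5; r_5 = 0.5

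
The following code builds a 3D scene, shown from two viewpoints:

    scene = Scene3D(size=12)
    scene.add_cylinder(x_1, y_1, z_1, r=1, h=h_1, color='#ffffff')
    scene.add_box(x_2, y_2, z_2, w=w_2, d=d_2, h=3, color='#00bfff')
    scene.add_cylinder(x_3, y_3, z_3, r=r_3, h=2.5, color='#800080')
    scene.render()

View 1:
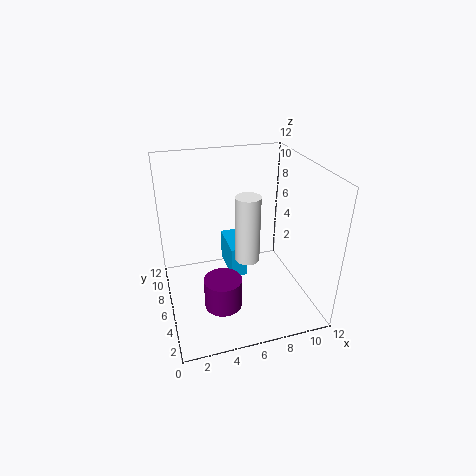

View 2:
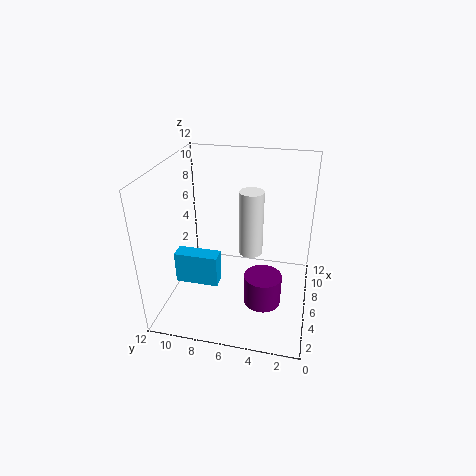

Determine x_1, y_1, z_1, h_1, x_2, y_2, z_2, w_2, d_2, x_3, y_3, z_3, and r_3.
x_1 = 6.5; y_1 = 5; z_1 = 4.5; h_1 = 5.5; x_2 = 6; y_2 = 8; z_2 = 0.5; w_2 = 1.5; d_2 = 4; x_3 = 4; y_3 = 3.5; z_3 = 1.5; r_3 = 1.5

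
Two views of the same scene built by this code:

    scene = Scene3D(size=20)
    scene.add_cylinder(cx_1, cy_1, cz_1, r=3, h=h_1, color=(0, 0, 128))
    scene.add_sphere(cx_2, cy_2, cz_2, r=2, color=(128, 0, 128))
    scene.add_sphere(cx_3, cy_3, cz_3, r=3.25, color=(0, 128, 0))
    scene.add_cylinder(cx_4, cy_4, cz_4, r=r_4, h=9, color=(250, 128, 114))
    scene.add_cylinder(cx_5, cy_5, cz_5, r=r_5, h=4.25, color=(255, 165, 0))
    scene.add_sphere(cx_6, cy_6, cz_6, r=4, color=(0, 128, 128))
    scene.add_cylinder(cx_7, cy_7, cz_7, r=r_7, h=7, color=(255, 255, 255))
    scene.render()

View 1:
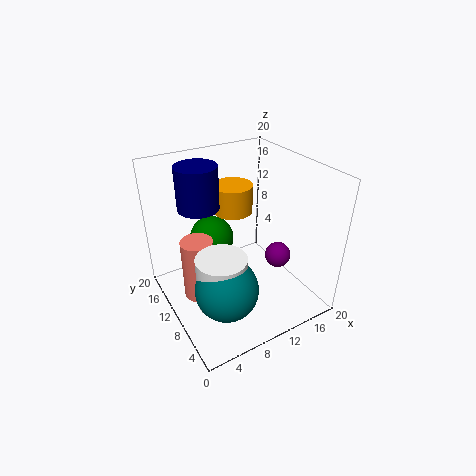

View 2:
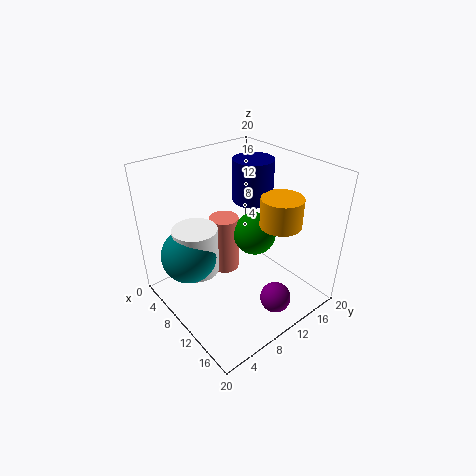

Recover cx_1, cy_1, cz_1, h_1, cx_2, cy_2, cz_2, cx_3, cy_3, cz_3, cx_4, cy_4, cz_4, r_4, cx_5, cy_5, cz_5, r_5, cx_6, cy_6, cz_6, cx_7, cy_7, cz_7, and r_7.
cx_1 = 6.75, cy_1 = 15.5, cz_1 = 13, h_1 = 6.25, cx_2 = 17.5, cy_2 = 10.25, cz_2 = 4.25, cx_3 = 8.25, cy_3 = 14.75, cz_3 = 8, cx_4 = 4.5, cy_4 = 11.75, cz_4 = 1.25, r_4 = 2.25, cx_5 = 12.5, cy_5 = 15.75, cz_5 = 11, r_5 = 3, cx_6 = 5.25, cy_6 = 4.75, cz_6 = 6.75, cx_7 = 5.25, cy_7 = 6, cz_7 = 3.75, r_7 = 3.25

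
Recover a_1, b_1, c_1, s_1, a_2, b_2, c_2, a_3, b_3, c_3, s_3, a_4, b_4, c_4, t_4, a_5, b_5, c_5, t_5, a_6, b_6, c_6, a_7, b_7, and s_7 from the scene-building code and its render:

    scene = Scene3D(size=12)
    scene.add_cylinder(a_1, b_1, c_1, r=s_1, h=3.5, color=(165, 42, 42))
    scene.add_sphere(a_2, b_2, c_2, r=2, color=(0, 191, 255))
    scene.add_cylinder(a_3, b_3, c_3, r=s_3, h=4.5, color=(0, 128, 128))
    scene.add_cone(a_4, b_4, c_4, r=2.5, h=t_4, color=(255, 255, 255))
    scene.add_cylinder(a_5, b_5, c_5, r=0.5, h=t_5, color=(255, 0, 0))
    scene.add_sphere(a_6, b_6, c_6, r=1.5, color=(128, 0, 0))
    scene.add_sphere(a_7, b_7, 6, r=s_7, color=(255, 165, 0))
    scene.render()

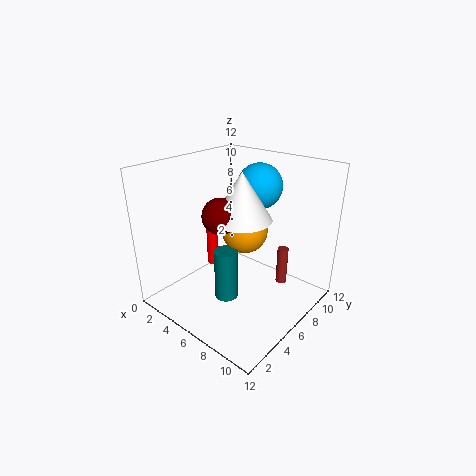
a_1 = 8, b_1 = 10, c_1 = 0.5, s_1 = 0.5, a_2 = 5.5, b_2 = 9.5, c_2 = 9.5, a_3 = 5.5, b_3 = 5, c_3 = 0.5, s_3 = 1, a_4 = 6, b_4 = 6.5, c_4 = 7.5, t_4 = 4, a_5 = 3.5, b_5 = 5.5, c_5 = 3, t_5 = 3.5, a_6 = 5, b_6 = 5, c_6 = 8, a_7 = 5.5, b_7 = 7.5, s_7 = 2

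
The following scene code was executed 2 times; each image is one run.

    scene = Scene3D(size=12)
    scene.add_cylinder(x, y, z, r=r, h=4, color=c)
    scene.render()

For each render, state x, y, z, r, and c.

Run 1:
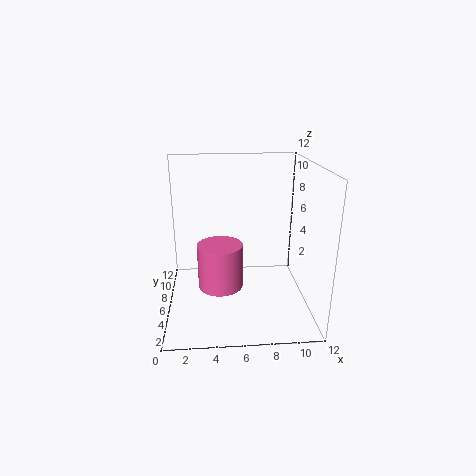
x = 4.5, y = 7, z = 1, r = 2, c = 'hotpink'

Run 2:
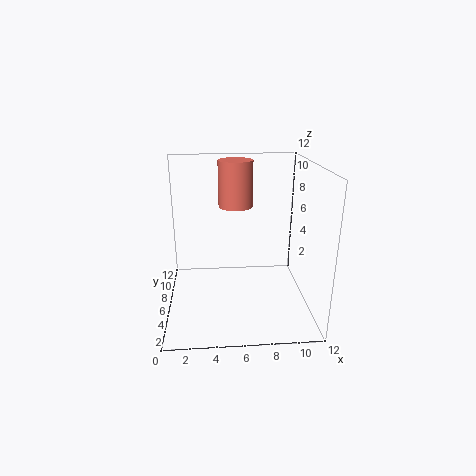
x = 6, y = 8.5, z = 8, r = 1.5, c = 'salmon'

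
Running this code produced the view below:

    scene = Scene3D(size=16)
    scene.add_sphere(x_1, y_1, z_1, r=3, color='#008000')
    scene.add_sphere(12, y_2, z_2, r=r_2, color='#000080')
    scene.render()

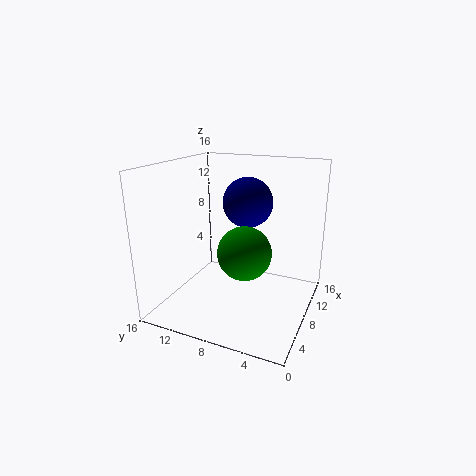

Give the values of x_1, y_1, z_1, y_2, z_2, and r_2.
x_1 = 7.5
y_1 = 7
z_1 = 6.5
y_2 = 8.5
z_2 = 11
r_2 = 3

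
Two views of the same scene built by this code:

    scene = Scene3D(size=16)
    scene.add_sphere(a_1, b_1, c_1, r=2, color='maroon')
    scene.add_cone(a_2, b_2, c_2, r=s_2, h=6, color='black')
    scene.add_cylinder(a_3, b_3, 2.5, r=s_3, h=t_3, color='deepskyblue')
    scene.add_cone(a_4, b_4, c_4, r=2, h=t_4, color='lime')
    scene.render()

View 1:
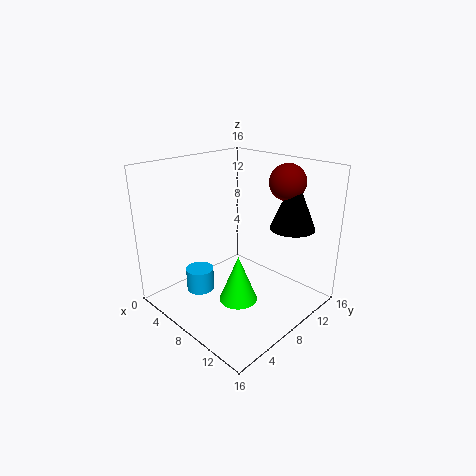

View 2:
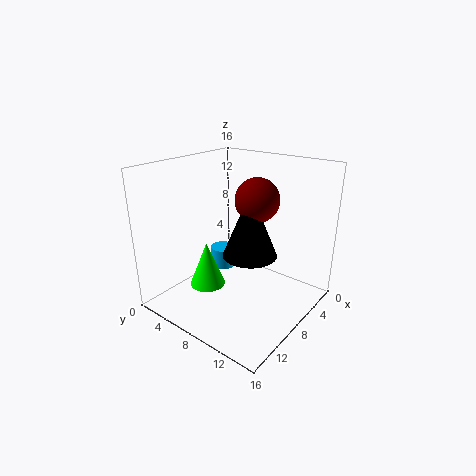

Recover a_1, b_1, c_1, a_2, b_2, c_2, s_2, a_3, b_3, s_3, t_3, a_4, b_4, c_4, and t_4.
a_1 = 11, b_1 = 12.5, c_1 = 14, a_2 = 12, b_2 = 12.5, c_2 = 9, s_2 = 2.5, a_3 = 6, b_3 = 4, s_3 = 1.5, t_3 = 2.5, a_4 = 10.5, b_4 = 5.5, c_4 = 2.5, t_4 = 5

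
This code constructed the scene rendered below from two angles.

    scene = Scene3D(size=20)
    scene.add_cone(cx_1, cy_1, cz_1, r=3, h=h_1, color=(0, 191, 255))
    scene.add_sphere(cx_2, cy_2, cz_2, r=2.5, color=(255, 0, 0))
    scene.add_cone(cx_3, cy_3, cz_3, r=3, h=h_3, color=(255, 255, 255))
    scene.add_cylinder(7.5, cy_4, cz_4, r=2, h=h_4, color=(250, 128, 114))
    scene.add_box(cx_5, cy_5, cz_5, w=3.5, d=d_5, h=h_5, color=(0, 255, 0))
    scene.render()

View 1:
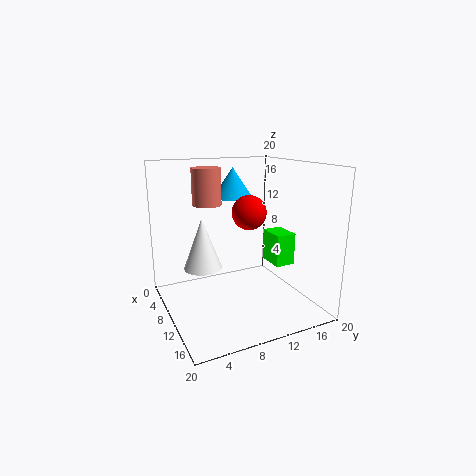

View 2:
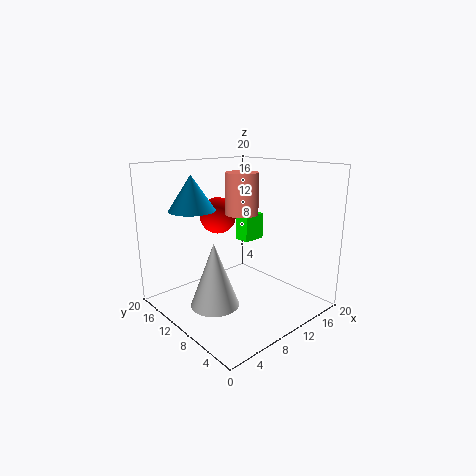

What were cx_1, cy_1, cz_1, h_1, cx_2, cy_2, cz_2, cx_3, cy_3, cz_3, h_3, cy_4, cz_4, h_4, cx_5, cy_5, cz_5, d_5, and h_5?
cx_1 = 4; cy_1 = 12; cz_1 = 14.5; h_1 = 4.5; cx_2 = 8.5; cy_2 = 12.5; cz_2 = 13; cx_3 = 3.5; cy_3 = 7; cz_3 = 3.5; h_3 = 8; cy_4 = 6.5; cz_4 = 14.5; h_4 = 5; cx_5 = 13.5; cy_5 = 12; cz_5 = 8; d_5 = 2.5; h_5 = 4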